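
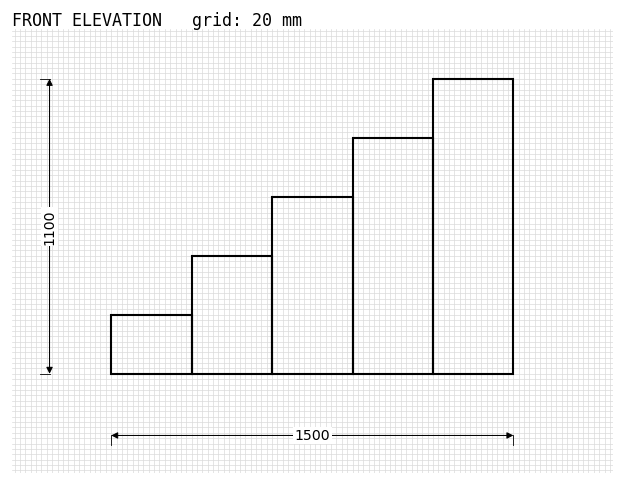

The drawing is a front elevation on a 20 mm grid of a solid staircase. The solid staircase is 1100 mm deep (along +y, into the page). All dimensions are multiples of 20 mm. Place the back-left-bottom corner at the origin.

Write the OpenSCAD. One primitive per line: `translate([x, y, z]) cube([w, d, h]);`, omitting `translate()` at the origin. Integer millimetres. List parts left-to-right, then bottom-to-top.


cube([300, 1100, 220]);
translate([300, 0, 0]) cube([300, 1100, 440]);
translate([600, 0, 0]) cube([300, 1100, 660]);
translate([900, 0, 0]) cube([300, 1100, 880]);
translate([1200, 0, 0]) cube([300, 1100, 1100]);


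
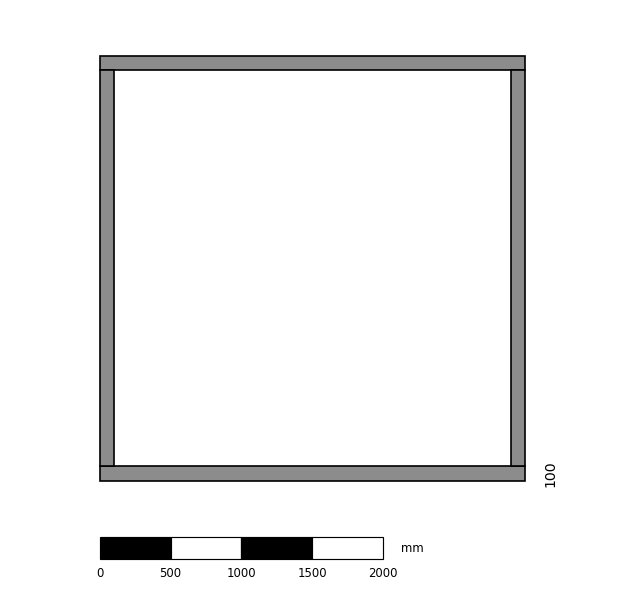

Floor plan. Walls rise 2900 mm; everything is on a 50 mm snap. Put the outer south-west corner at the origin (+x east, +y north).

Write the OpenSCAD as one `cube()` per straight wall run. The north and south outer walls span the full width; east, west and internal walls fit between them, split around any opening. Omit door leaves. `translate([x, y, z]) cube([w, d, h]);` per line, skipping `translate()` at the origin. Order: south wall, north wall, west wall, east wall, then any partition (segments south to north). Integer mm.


cube([3000, 100, 2900]);
translate([0, 2900, 0]) cube([3000, 100, 2900]);
translate([0, 100, 0]) cube([100, 2800, 2900]);
translate([2900, 100, 0]) cube([100, 2800, 2900]);


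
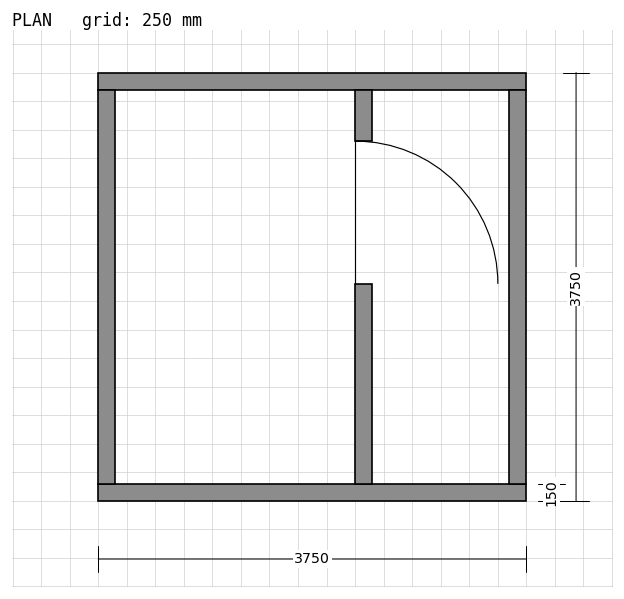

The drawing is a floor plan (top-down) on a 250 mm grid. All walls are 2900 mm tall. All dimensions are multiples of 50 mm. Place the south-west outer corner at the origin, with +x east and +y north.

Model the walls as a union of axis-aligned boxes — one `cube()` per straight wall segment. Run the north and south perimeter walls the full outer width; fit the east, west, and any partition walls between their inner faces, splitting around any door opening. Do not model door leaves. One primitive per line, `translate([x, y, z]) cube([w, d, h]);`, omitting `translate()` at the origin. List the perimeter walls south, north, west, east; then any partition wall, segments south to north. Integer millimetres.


cube([3750, 150, 2900]);
translate([0, 3600, 0]) cube([3750, 150, 2900]);
translate([0, 150, 0]) cube([150, 3450, 2900]);
translate([3600, 150, 0]) cube([150, 3450, 2900]);
translate([2250, 150, 0]) cube([150, 1750, 2900]);
translate([2250, 3150, 0]) cube([150, 450, 2900]);


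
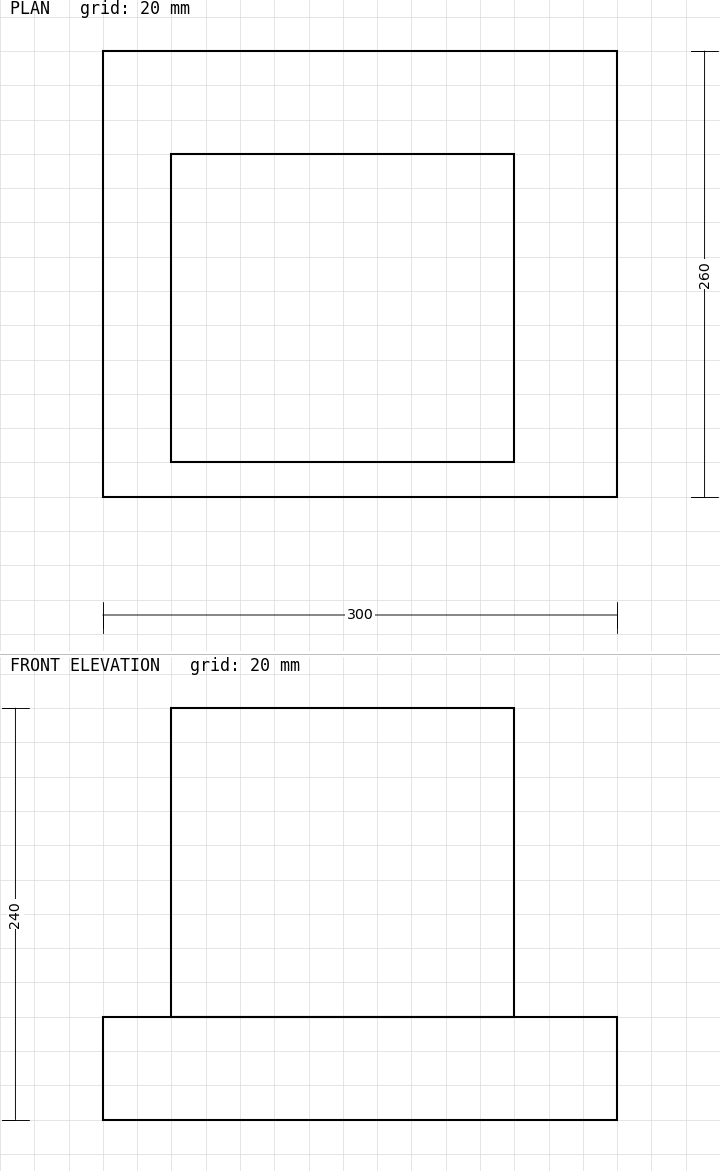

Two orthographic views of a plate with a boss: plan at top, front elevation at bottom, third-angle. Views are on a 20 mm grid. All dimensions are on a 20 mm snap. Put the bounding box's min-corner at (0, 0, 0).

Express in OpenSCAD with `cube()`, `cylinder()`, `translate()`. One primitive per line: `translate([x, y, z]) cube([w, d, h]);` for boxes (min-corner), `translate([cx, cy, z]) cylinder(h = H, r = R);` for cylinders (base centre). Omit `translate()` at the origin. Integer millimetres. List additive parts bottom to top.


cube([300, 260, 60]);
translate([40, 20, 60]) cube([200, 180, 180]);


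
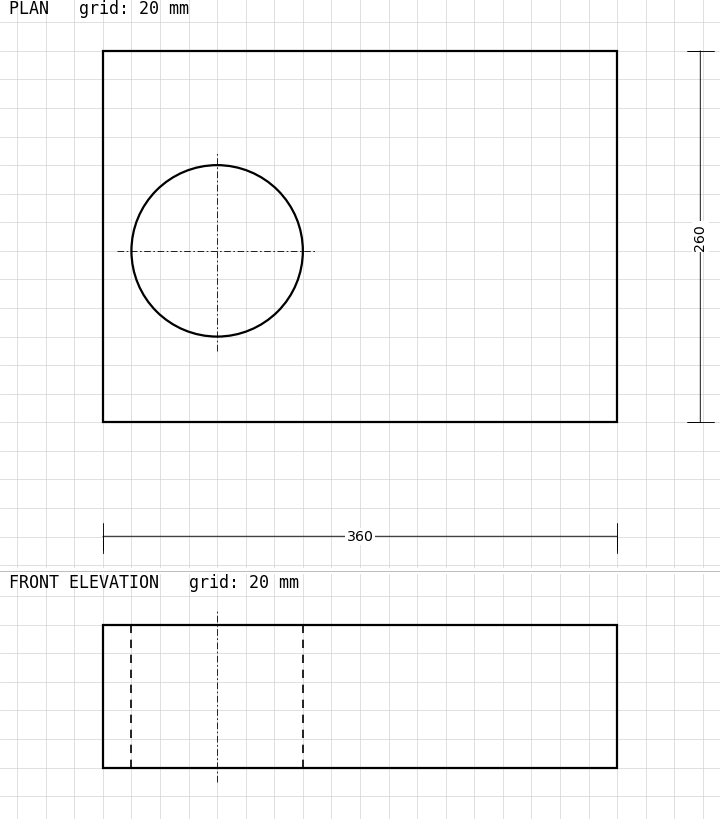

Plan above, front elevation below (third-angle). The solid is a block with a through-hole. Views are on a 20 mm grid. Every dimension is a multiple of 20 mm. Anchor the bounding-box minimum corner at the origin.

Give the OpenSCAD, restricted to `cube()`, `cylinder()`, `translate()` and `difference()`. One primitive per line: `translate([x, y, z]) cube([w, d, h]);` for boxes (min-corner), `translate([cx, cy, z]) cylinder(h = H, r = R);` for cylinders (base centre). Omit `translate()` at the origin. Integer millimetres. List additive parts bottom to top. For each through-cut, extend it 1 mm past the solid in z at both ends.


difference() {
  cube([360, 260, 100]);
  translate([80, 120, -1]) cylinder(h = 102, r = 60);
}


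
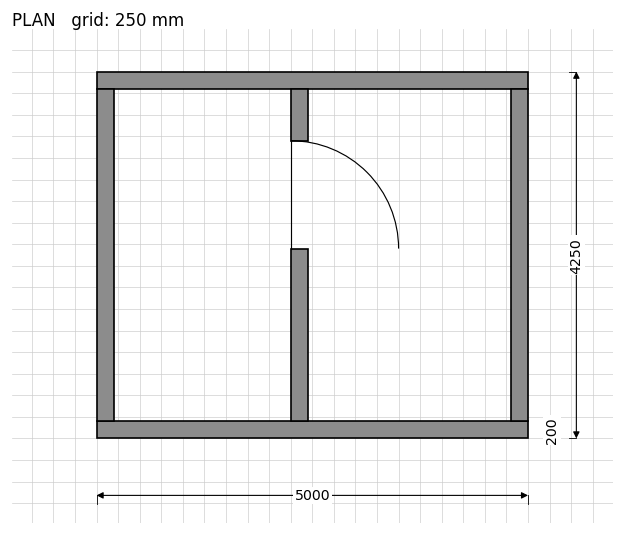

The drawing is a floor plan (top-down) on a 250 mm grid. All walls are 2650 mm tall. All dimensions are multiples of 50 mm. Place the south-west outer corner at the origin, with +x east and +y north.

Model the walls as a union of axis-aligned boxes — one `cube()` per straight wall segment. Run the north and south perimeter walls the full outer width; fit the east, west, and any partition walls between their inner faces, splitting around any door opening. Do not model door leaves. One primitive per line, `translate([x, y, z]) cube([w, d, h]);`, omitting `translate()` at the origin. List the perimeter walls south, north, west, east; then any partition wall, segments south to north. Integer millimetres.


cube([5000, 200, 2650]);
translate([0, 4050, 0]) cube([5000, 200, 2650]);
translate([0, 200, 0]) cube([200, 3850, 2650]);
translate([4800, 200, 0]) cube([200, 3850, 2650]);
translate([2250, 200, 0]) cube([200, 2000, 2650]);
translate([2250, 3450, 0]) cube([200, 600, 2650]);


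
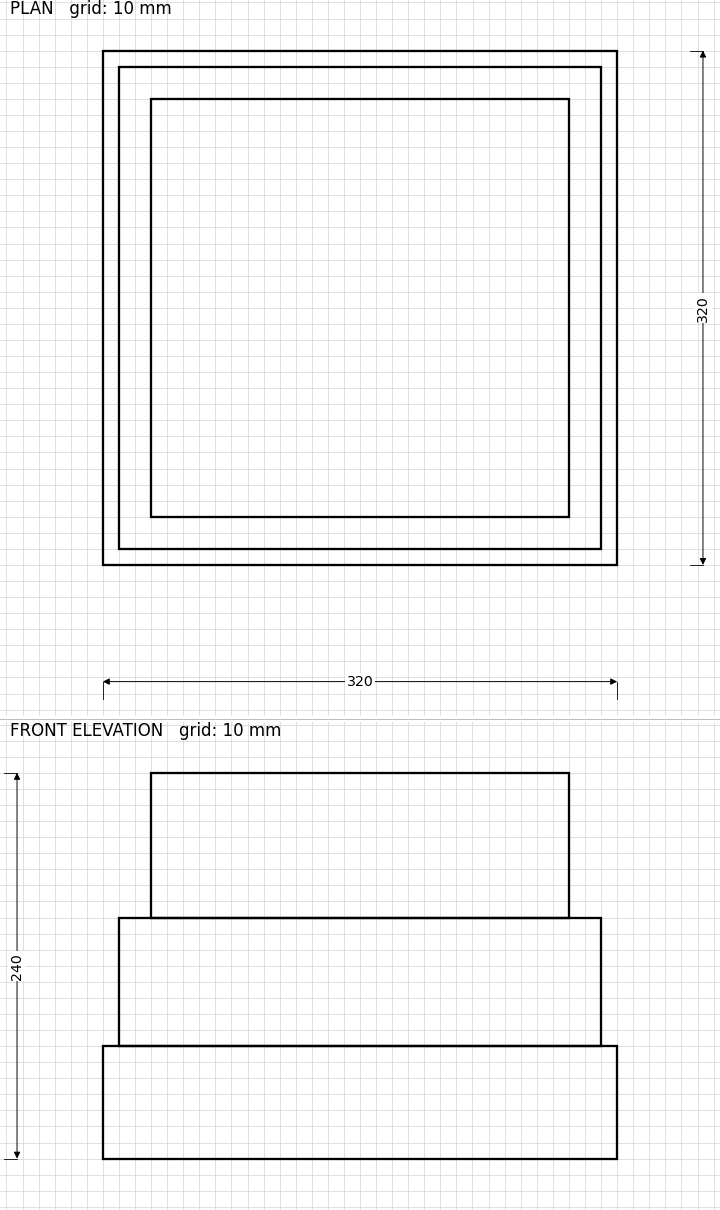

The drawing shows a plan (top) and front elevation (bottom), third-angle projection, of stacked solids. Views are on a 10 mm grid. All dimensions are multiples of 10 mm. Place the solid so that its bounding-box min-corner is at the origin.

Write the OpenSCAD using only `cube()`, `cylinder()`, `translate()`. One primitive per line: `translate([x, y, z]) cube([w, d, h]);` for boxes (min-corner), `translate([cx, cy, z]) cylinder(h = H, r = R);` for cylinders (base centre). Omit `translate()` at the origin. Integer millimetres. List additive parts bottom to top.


cube([320, 320, 70]);
translate([10, 10, 70]) cube([300, 300, 80]);
translate([30, 30, 150]) cube([260, 260, 90]);


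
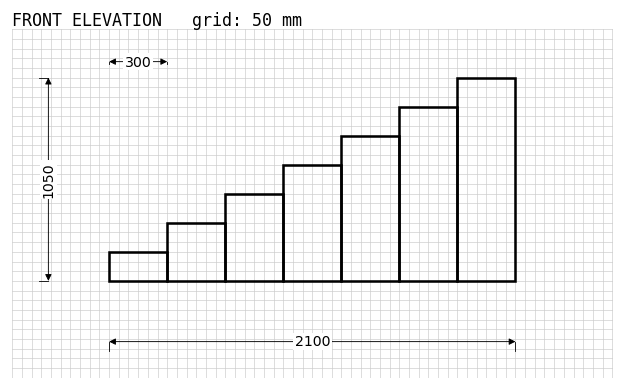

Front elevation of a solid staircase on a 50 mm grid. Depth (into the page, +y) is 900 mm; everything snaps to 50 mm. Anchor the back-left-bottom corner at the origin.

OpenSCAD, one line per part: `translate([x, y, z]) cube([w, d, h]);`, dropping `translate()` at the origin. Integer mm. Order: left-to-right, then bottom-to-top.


cube([300, 900, 150]);
translate([300, 0, 0]) cube([300, 900, 300]);
translate([600, 0, 0]) cube([300, 900, 450]);
translate([900, 0, 0]) cube([300, 900, 600]);
translate([1200, 0, 0]) cube([300, 900, 750]);
translate([1500, 0, 0]) cube([300, 900, 900]);
translate([1800, 0, 0]) cube([300, 900, 1050]);


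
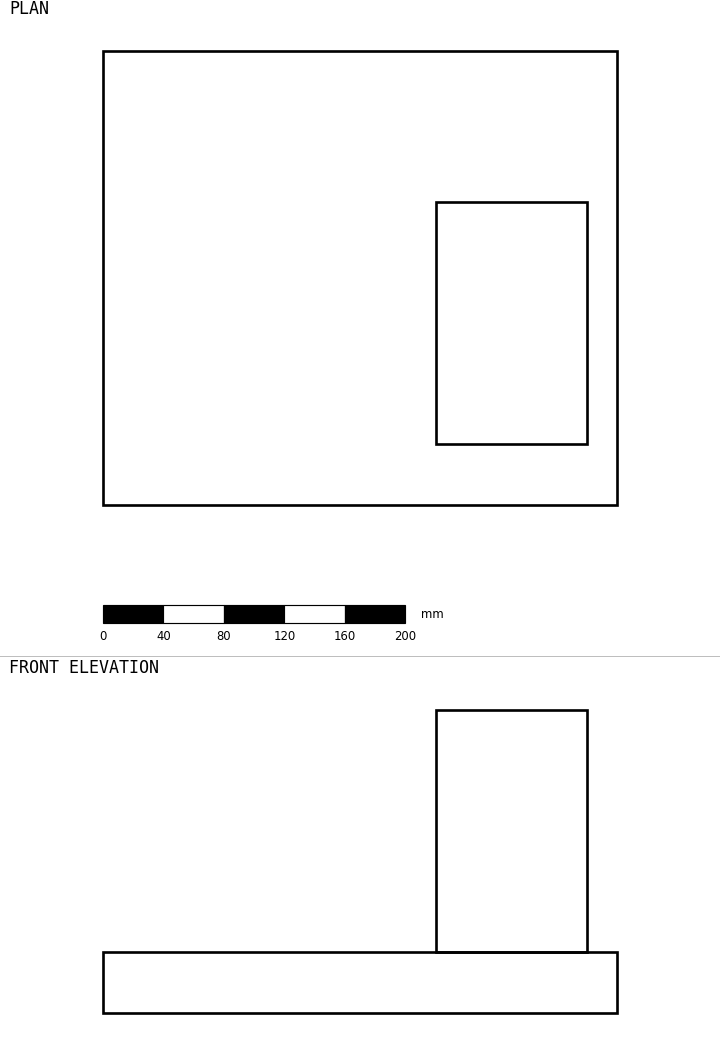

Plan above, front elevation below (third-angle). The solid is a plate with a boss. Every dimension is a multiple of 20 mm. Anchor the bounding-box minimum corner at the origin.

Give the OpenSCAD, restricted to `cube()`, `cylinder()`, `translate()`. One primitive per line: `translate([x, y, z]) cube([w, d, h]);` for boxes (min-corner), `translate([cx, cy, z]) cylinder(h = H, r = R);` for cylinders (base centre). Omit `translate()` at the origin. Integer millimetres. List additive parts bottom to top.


cube([340, 300, 40]);
translate([220, 40, 40]) cube([100, 160, 160]);


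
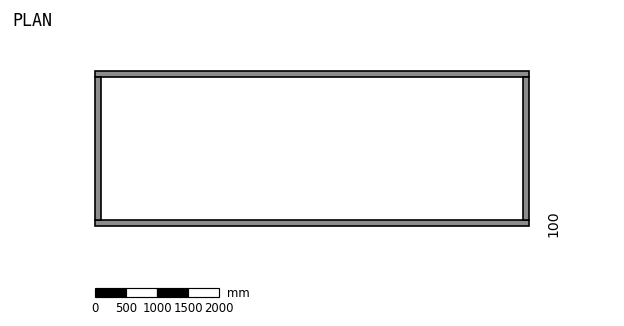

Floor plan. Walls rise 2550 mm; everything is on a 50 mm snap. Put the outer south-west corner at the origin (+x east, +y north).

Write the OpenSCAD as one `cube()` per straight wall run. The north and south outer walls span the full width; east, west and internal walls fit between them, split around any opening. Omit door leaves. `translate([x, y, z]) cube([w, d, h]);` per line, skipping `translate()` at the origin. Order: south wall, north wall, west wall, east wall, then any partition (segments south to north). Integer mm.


cube([7000, 100, 2550]);
translate([0, 2400, 0]) cube([7000, 100, 2550]);
translate([0, 100, 0]) cube([100, 2300, 2550]);
translate([6900, 100, 0]) cube([100, 2300, 2550]);


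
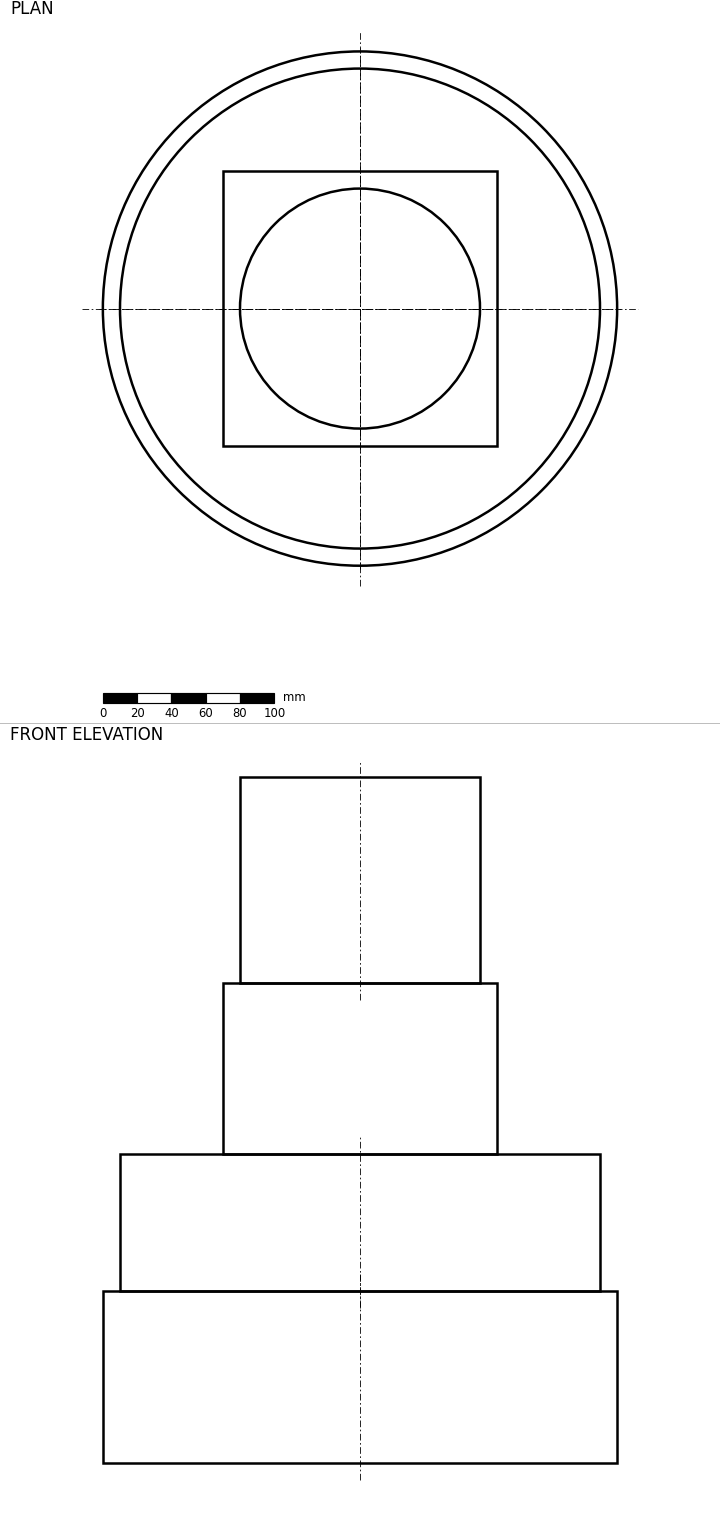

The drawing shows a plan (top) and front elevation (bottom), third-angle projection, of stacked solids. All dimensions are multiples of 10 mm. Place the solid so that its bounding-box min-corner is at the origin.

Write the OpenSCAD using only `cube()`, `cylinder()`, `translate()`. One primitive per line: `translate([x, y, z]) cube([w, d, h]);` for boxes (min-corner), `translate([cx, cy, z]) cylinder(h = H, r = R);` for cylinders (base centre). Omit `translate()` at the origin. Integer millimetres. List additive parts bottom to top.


translate([150, 150, 0]) cylinder(h = 100, r = 150);
translate([150, 150, 100]) cylinder(h = 80, r = 140);
translate([70, 70, 180]) cube([160, 160, 100]);
translate([150, 150, 280]) cylinder(h = 120, r = 70);


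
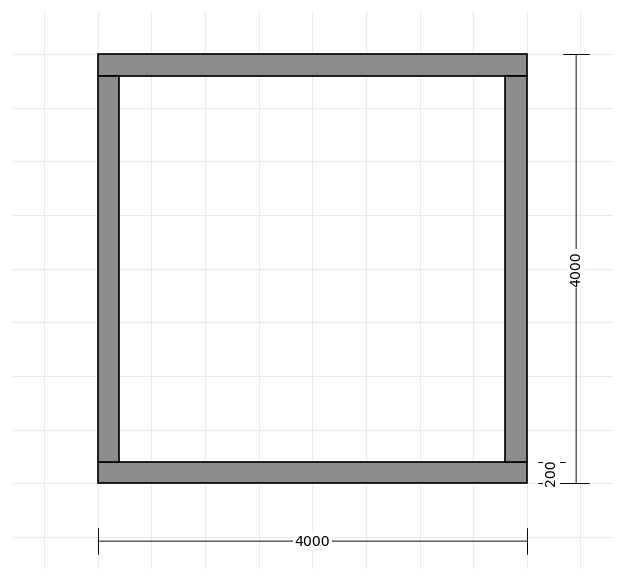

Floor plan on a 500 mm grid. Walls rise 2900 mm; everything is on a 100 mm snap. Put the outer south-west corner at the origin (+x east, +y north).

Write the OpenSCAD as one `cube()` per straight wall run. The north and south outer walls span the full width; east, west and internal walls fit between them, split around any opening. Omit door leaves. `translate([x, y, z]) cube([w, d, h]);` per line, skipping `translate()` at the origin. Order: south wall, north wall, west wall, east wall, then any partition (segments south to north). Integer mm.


cube([4000, 200, 2900]);
translate([0, 3800, 0]) cube([4000, 200, 2900]);
translate([0, 200, 0]) cube([200, 3600, 2900]);
translate([3800, 200, 0]) cube([200, 3600, 2900]);


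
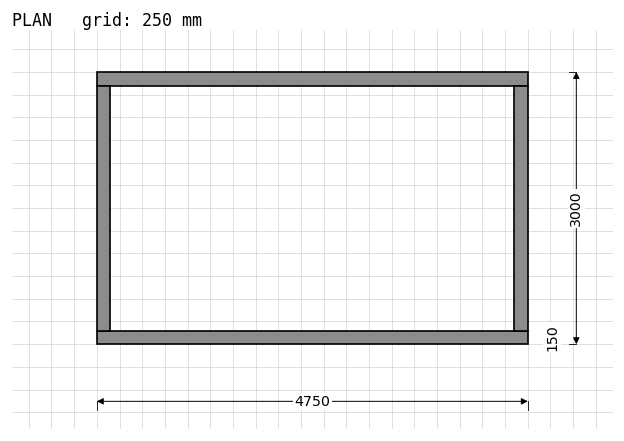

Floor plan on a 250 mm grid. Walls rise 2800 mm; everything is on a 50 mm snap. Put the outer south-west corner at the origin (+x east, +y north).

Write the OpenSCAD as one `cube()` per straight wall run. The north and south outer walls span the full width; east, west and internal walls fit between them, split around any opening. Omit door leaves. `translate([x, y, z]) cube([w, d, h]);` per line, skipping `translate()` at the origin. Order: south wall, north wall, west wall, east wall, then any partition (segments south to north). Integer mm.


cube([4750, 150, 2800]);
translate([0, 2850, 0]) cube([4750, 150, 2800]);
translate([0, 150, 0]) cube([150, 2700, 2800]);
translate([4600, 150, 0]) cube([150, 2700, 2800]);


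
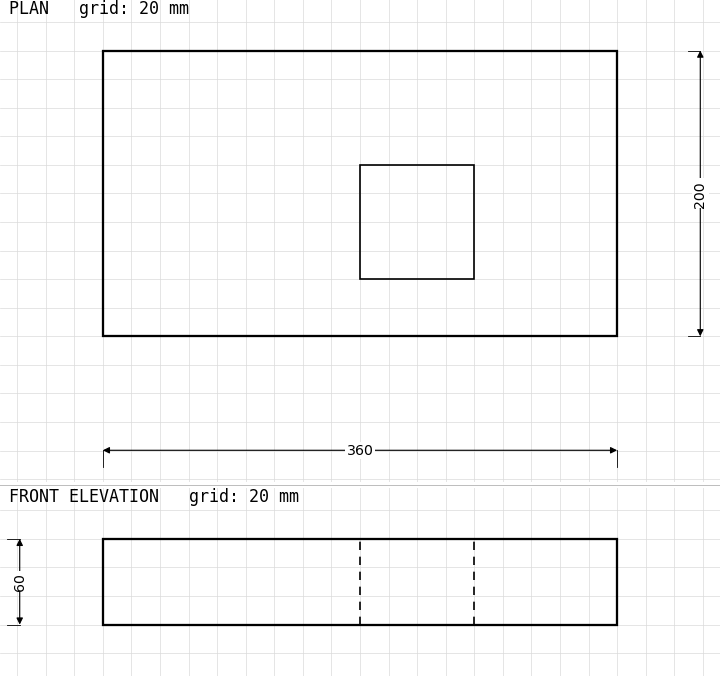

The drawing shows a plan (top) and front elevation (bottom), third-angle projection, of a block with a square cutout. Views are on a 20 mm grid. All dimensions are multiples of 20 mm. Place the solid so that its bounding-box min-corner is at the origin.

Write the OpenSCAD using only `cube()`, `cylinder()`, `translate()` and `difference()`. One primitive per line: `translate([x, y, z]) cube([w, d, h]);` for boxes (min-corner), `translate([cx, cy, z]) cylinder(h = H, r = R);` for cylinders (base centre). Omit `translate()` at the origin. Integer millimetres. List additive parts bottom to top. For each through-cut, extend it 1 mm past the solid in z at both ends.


difference() {
  cube([360, 200, 60]);
  translate([180, 40, -1]) cube([80, 80, 62]);
}


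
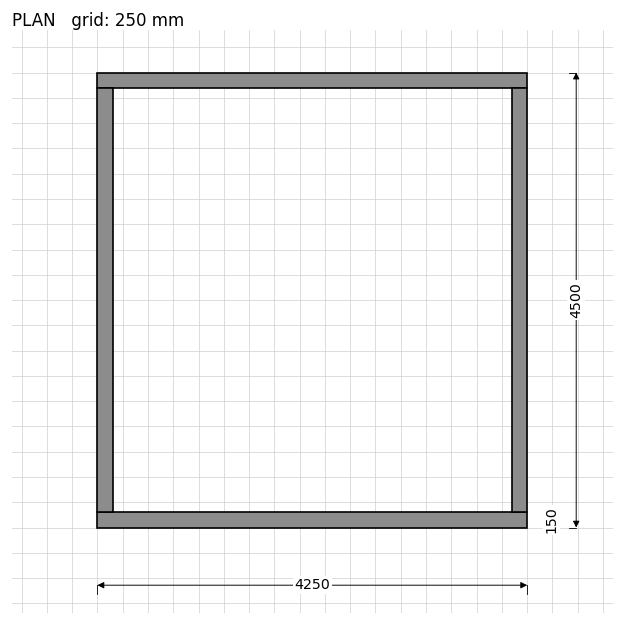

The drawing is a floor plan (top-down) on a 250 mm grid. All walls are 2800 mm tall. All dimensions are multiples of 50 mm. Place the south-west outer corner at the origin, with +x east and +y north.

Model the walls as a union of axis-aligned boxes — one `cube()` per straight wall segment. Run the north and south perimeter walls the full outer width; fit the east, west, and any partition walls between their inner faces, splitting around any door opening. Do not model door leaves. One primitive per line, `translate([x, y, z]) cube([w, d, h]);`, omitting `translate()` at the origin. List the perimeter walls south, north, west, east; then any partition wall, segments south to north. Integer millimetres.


cube([4250, 150, 2800]);
translate([0, 4350, 0]) cube([4250, 150, 2800]);
translate([0, 150, 0]) cube([150, 4200, 2800]);
translate([4100, 150, 0]) cube([150, 4200, 2800]);


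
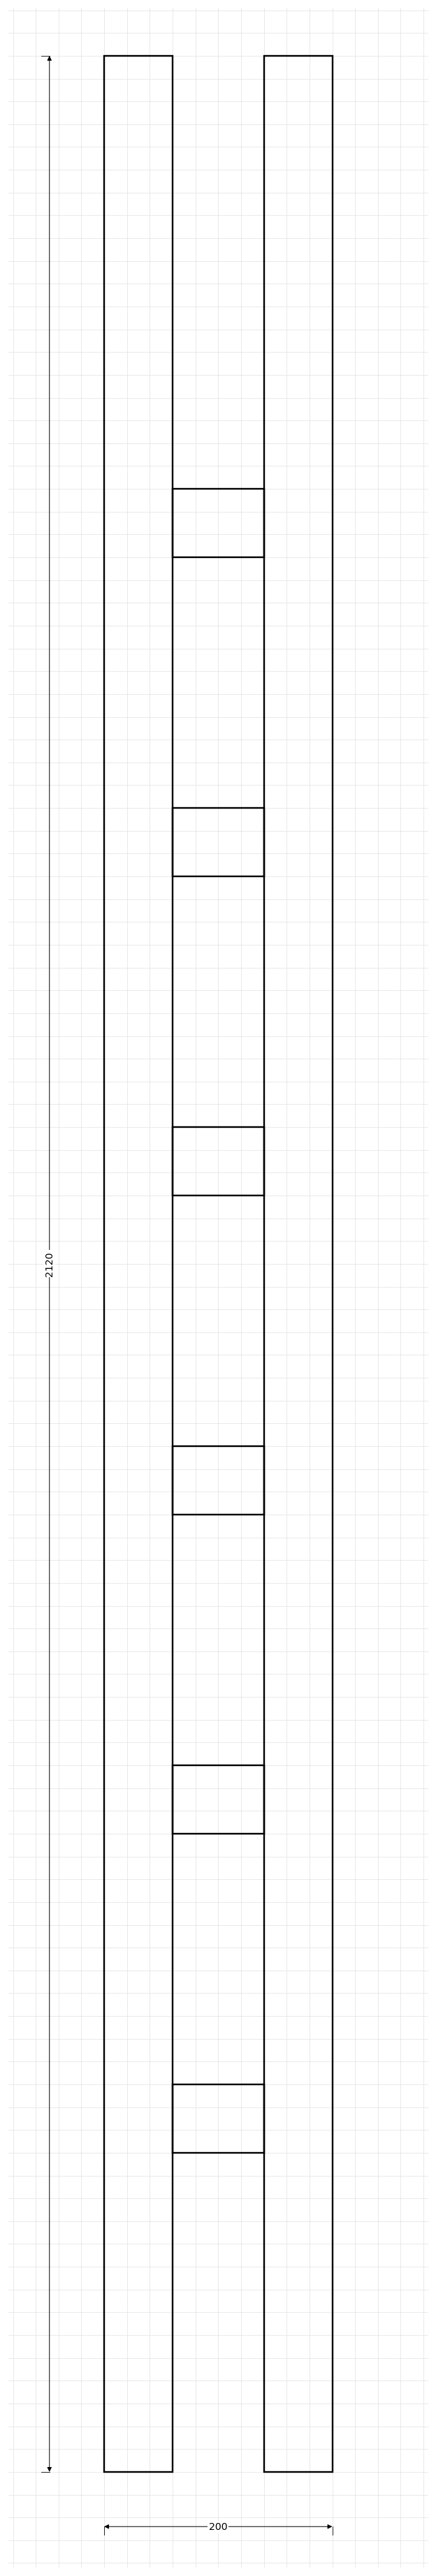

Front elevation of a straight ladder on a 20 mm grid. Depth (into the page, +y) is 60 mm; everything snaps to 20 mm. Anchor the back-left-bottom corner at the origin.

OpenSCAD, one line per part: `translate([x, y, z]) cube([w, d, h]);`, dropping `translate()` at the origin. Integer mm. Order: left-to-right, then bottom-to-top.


cube([60, 60, 2120]);
translate([60, 0, 280]) cube([80, 60, 60]);
translate([60, 0, 560]) cube([80, 60, 60]);
translate([60, 0, 840]) cube([80, 60, 60]);
translate([60, 0, 1120]) cube([80, 60, 60]);
translate([60, 0, 1400]) cube([80, 60, 60]);
translate([60, 0, 1680]) cube([80, 60, 60]);
translate([140, 0, 0]) cube([60, 60, 2120]);


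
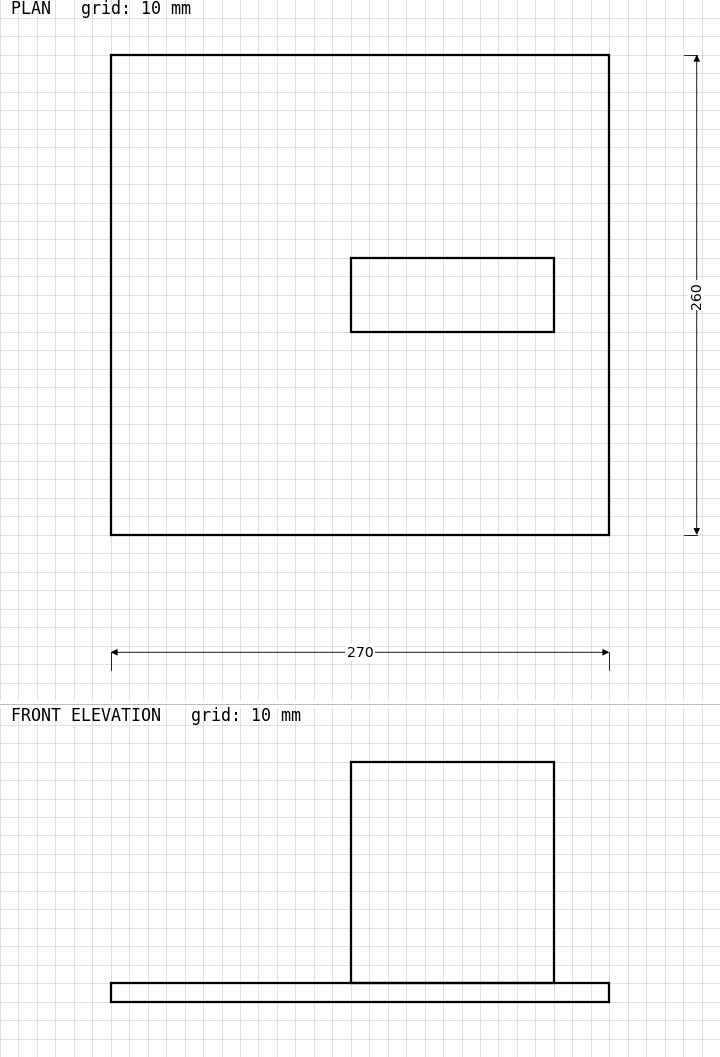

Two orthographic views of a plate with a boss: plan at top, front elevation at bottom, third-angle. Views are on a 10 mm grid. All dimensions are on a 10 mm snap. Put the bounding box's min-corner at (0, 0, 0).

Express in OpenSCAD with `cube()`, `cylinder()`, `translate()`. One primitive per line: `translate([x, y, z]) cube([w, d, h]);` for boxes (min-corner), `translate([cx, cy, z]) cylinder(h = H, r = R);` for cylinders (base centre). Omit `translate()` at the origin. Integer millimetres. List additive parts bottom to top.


cube([270, 260, 10]);
translate([130, 110, 10]) cube([110, 40, 120]);


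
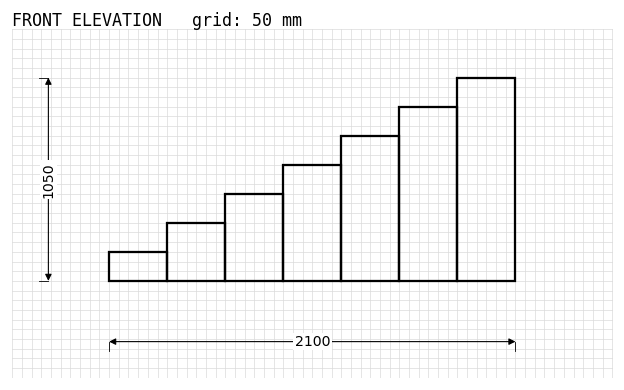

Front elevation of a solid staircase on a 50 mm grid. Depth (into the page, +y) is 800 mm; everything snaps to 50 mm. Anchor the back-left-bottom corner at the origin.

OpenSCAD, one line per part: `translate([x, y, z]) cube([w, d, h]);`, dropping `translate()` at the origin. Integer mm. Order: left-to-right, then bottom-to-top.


cube([300, 800, 150]);
translate([300, 0, 0]) cube([300, 800, 300]);
translate([600, 0, 0]) cube([300, 800, 450]);
translate([900, 0, 0]) cube([300, 800, 600]);
translate([1200, 0, 0]) cube([300, 800, 750]);
translate([1500, 0, 0]) cube([300, 800, 900]);
translate([1800, 0, 0]) cube([300, 800, 1050]);


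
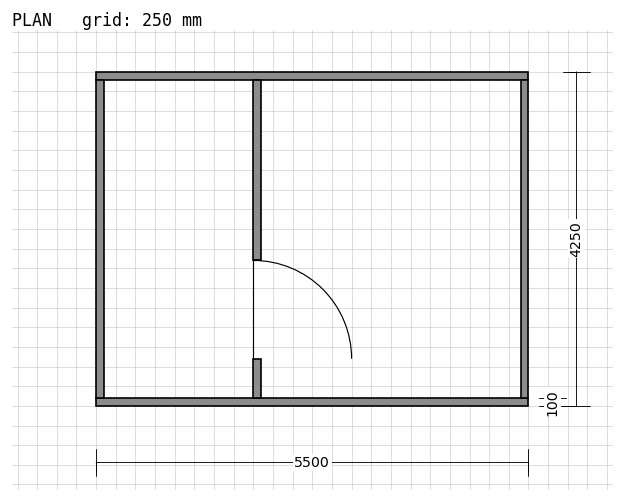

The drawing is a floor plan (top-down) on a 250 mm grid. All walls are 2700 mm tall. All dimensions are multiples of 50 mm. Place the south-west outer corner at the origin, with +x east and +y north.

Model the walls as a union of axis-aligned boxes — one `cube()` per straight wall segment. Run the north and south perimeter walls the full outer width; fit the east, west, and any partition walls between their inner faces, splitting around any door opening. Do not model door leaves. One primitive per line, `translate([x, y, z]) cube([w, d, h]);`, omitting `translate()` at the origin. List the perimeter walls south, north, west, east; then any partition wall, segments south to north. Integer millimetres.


cube([5500, 100, 2700]);
translate([0, 4150, 0]) cube([5500, 100, 2700]);
translate([0, 100, 0]) cube([100, 4050, 2700]);
translate([5400, 100, 0]) cube([100, 4050, 2700]);
translate([2000, 100, 0]) cube([100, 500, 2700]);
translate([2000, 1850, 0]) cube([100, 2300, 2700]);


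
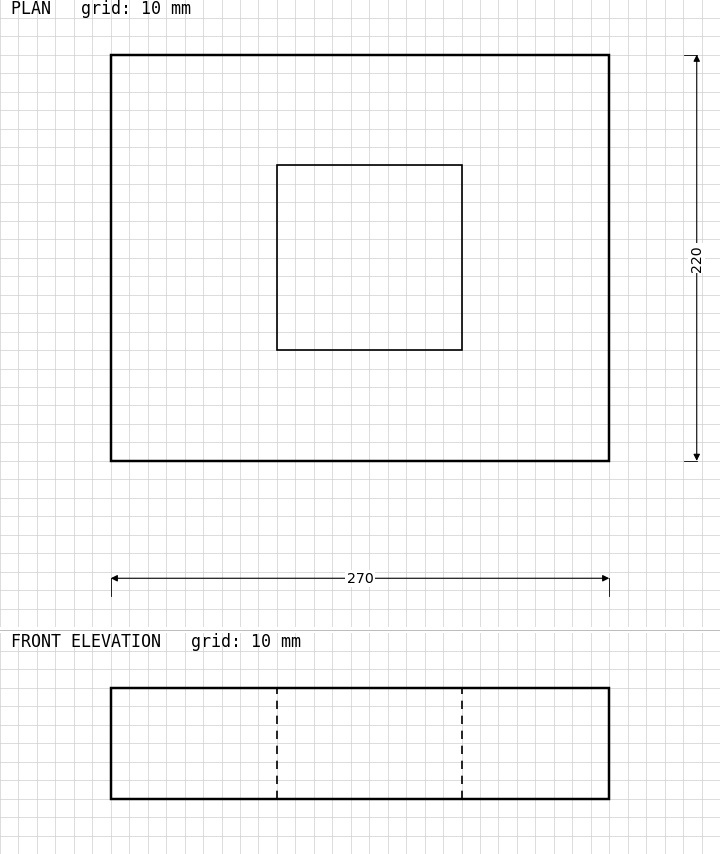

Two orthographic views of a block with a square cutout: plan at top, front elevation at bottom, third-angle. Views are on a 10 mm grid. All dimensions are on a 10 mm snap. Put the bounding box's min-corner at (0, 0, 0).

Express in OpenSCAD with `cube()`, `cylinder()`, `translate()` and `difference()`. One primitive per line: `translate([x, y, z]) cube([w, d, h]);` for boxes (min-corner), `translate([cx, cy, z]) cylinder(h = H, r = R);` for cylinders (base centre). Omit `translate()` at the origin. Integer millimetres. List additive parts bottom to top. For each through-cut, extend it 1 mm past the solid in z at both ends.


difference() {
  cube([270, 220, 60]);
  translate([90, 60, -1]) cube([100, 100, 62]);
}


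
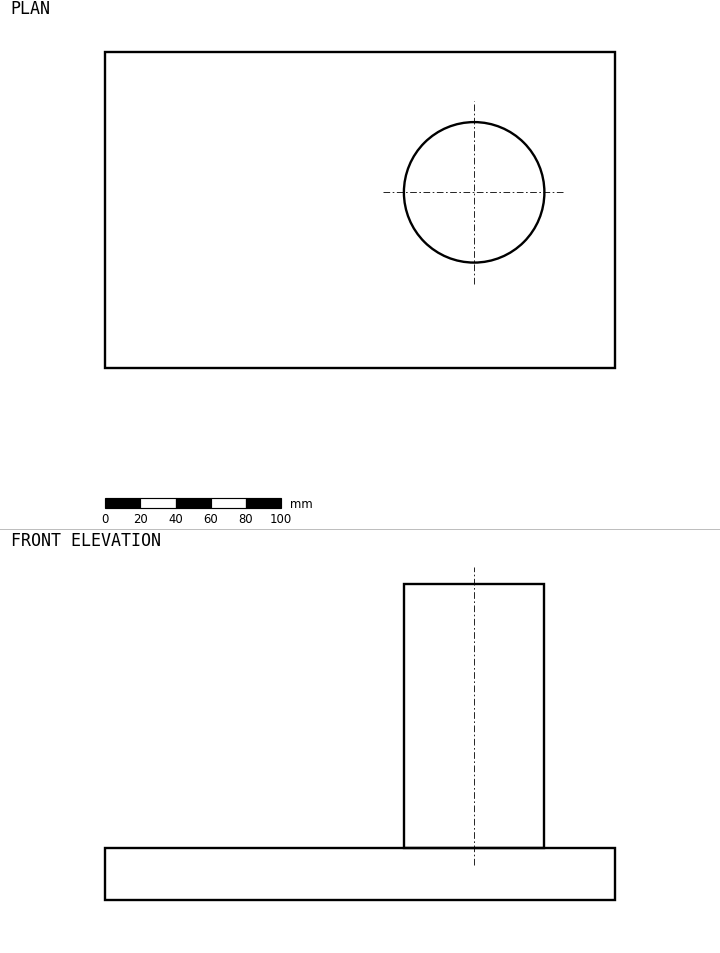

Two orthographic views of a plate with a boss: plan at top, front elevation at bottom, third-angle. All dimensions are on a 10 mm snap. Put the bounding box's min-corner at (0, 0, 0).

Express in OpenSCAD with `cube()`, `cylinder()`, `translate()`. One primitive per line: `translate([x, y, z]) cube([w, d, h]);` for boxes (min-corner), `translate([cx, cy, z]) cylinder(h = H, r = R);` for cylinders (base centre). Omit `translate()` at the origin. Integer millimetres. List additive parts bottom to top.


cube([290, 180, 30]);
translate([210, 100, 30]) cylinder(h = 150, r = 40);


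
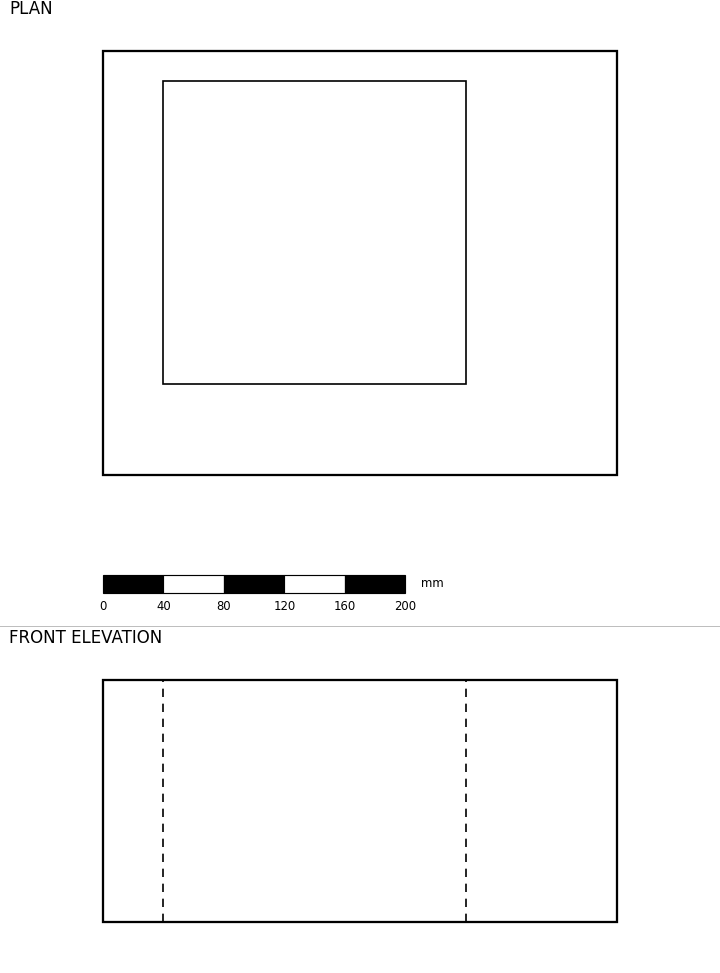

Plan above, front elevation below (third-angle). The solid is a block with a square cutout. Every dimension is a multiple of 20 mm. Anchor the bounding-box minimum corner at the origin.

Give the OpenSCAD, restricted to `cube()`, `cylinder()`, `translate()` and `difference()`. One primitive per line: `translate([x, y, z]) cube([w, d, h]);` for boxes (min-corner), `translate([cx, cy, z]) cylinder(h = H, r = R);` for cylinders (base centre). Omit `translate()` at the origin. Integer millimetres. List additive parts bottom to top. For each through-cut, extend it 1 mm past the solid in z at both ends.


difference() {
  cube([340, 280, 160]);
  translate([40, 60, -1]) cube([200, 200, 162]);
}


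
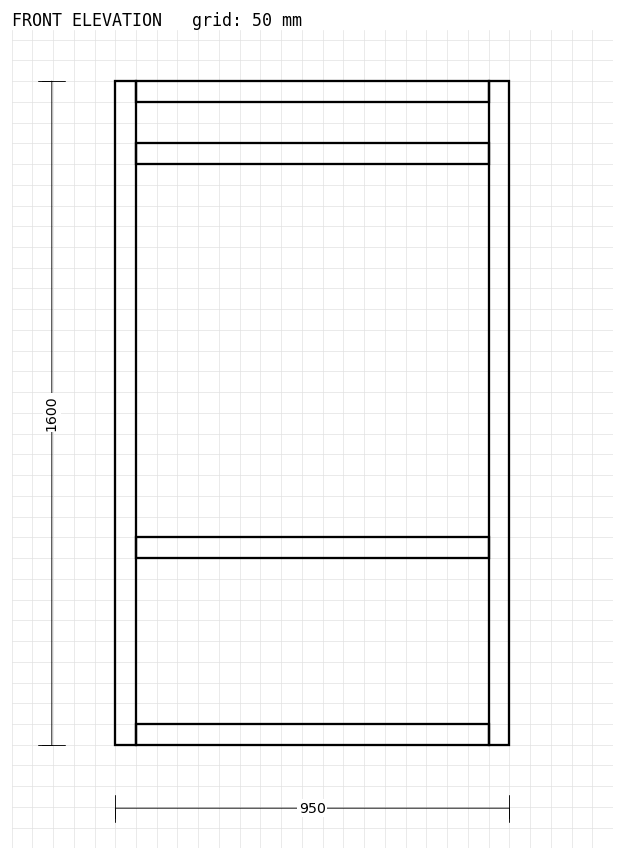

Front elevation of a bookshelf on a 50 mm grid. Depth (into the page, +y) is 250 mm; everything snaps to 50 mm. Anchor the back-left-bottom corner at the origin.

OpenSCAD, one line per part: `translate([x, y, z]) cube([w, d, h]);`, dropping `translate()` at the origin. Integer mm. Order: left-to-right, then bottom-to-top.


cube([50, 250, 1600]);
translate([50, 0, 0]) cube([850, 250, 50]);
translate([50, 0, 450]) cube([850, 250, 50]);
translate([50, 0, 1400]) cube([850, 250, 50]);
translate([50, 0, 1550]) cube([850, 250, 50]);
translate([900, 0, 0]) cube([50, 250, 1600]);


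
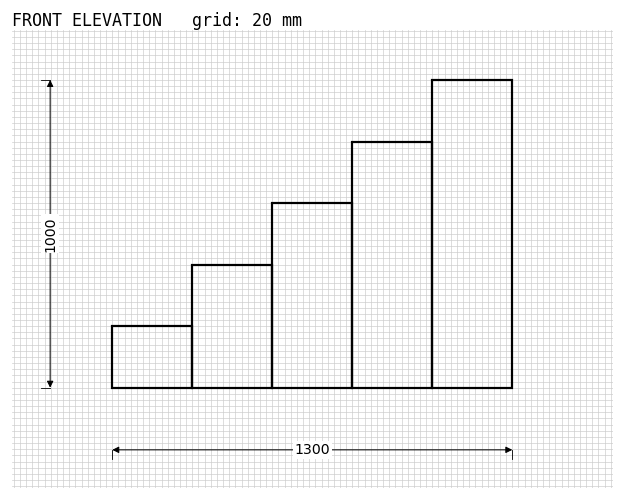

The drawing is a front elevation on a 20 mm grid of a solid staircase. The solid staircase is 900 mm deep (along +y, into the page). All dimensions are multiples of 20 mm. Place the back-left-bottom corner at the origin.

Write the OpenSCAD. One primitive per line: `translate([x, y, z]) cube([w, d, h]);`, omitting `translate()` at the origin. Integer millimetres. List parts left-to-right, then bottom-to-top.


cube([260, 900, 200]);
translate([260, 0, 0]) cube([260, 900, 400]);
translate([520, 0, 0]) cube([260, 900, 600]);
translate([780, 0, 0]) cube([260, 900, 800]);
translate([1040, 0, 0]) cube([260, 900, 1000]);


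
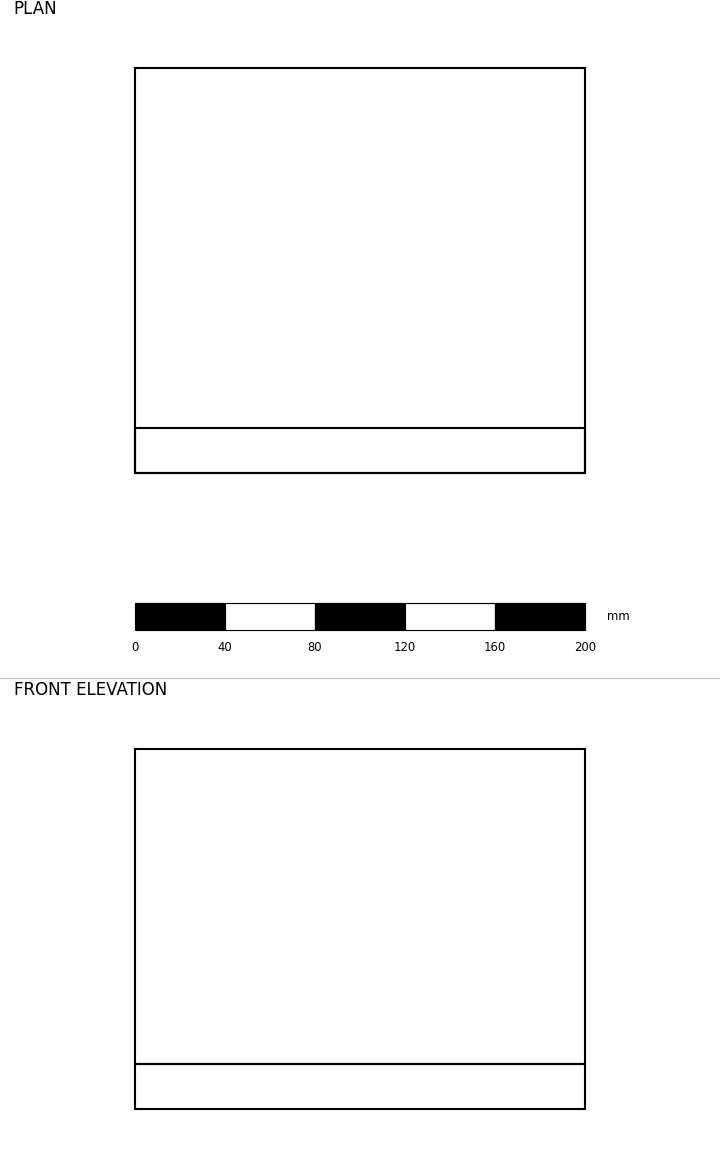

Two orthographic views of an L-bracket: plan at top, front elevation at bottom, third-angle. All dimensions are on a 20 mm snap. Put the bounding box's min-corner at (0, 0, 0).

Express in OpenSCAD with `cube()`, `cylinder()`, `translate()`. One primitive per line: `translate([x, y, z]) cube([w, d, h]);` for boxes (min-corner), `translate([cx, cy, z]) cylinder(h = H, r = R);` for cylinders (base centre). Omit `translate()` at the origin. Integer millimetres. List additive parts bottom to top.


cube([200, 180, 20]);
translate([0, 0, 20]) cube([200, 20, 140]);


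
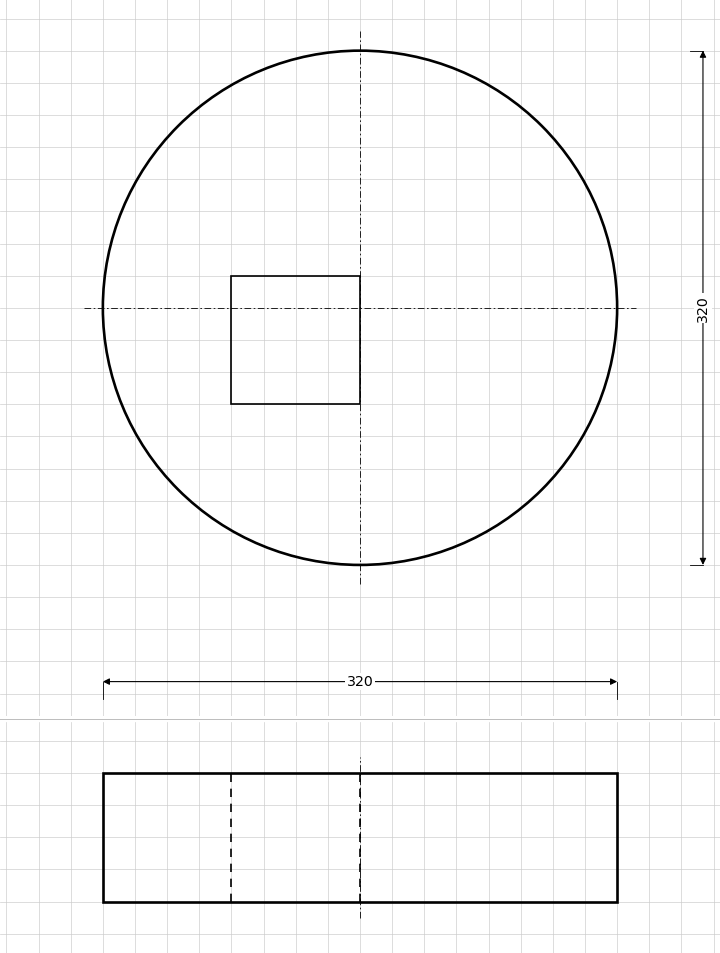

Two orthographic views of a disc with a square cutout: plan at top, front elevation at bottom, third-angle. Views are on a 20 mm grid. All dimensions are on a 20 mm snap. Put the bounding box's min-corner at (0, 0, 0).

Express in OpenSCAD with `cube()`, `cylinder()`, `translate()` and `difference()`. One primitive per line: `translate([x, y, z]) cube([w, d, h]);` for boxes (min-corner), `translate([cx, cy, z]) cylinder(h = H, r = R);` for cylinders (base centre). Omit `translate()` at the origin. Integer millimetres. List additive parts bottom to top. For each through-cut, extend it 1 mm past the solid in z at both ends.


difference() {
  translate([160, 160, 0]) cylinder(h = 80, r = 160);
  translate([80, 100, -1]) cube([80, 80, 82]);
}


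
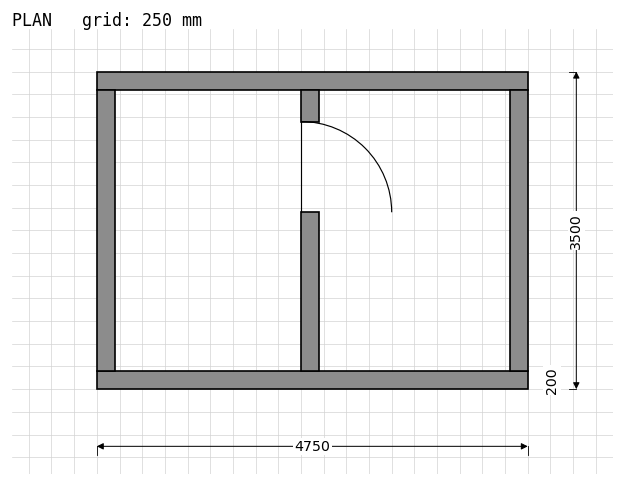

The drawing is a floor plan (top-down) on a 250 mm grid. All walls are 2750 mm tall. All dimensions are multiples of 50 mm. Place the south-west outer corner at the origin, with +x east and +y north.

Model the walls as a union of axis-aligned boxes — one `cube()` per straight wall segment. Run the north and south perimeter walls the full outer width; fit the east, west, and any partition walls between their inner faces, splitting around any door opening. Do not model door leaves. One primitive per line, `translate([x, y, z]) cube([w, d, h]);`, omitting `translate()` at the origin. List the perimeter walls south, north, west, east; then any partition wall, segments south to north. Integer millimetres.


cube([4750, 200, 2750]);
translate([0, 3300, 0]) cube([4750, 200, 2750]);
translate([0, 200, 0]) cube([200, 3100, 2750]);
translate([4550, 200, 0]) cube([200, 3100, 2750]);
translate([2250, 200, 0]) cube([200, 1750, 2750]);
translate([2250, 2950, 0]) cube([200, 350, 2750]);


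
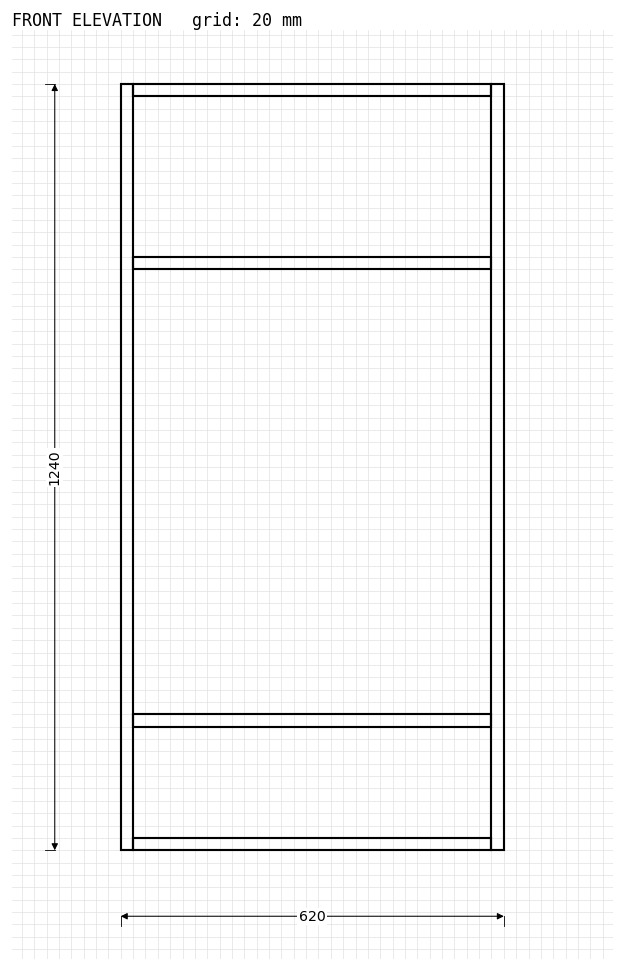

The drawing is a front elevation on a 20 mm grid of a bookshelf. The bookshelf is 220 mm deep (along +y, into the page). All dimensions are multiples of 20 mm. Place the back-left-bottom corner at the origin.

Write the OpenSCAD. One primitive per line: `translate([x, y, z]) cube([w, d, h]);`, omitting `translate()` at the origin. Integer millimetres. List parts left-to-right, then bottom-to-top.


cube([20, 220, 1240]);
translate([20, 0, 0]) cube([580, 220, 20]);
translate([20, 0, 200]) cube([580, 220, 20]);
translate([20, 0, 940]) cube([580, 220, 20]);
translate([20, 0, 1220]) cube([580, 220, 20]);
translate([600, 0, 0]) cube([20, 220, 1240]);


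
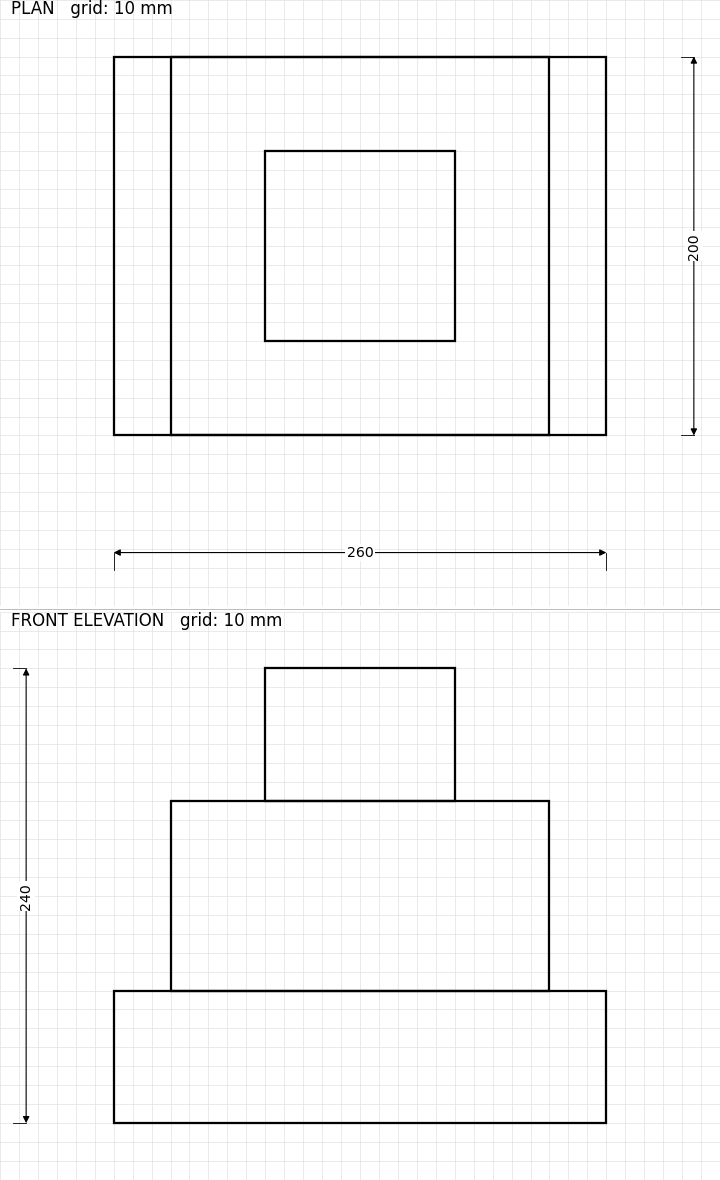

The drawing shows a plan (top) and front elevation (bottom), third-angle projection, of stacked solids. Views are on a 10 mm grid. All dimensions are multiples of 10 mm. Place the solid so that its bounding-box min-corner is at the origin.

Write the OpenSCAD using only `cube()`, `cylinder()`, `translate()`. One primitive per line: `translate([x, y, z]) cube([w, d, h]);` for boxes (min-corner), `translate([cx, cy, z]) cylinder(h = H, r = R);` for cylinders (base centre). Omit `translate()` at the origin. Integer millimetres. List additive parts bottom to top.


cube([260, 200, 70]);
translate([30, 0, 70]) cube([200, 200, 100]);
translate([80, 50, 170]) cube([100, 100, 70]);


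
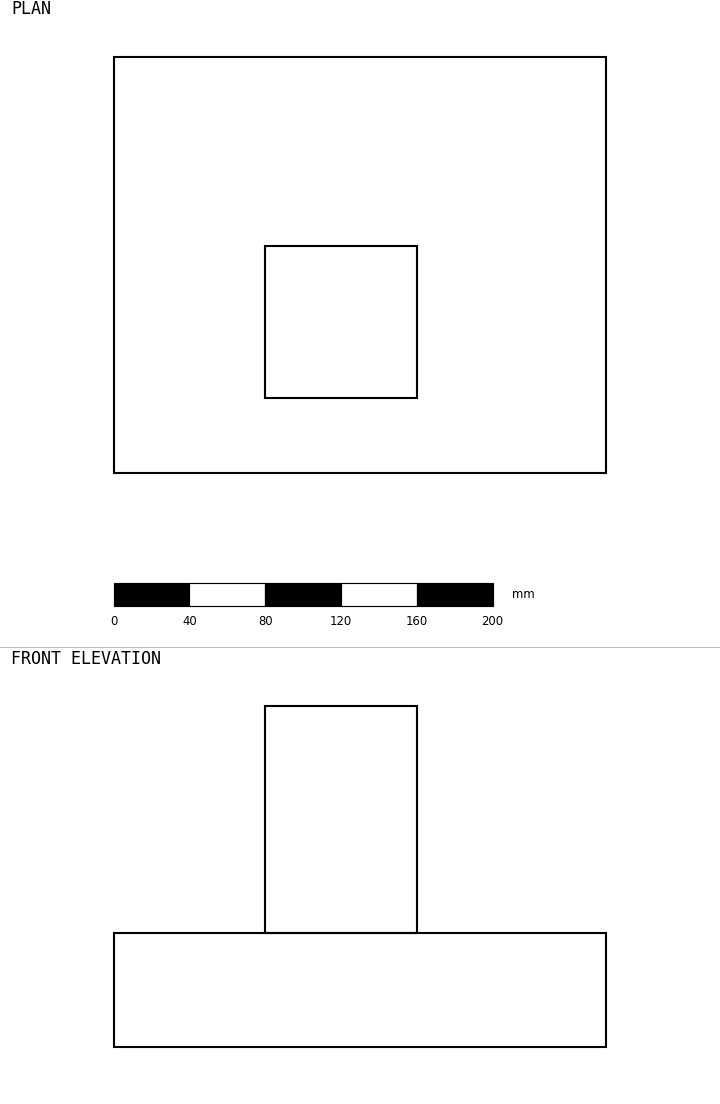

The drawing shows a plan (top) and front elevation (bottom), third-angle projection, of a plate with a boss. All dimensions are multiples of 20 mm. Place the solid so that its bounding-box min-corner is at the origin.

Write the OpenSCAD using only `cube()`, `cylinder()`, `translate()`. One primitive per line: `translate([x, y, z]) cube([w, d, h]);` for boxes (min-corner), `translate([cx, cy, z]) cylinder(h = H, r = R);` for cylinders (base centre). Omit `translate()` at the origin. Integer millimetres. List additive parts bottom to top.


cube([260, 220, 60]);
translate([80, 40, 60]) cube([80, 80, 120]);


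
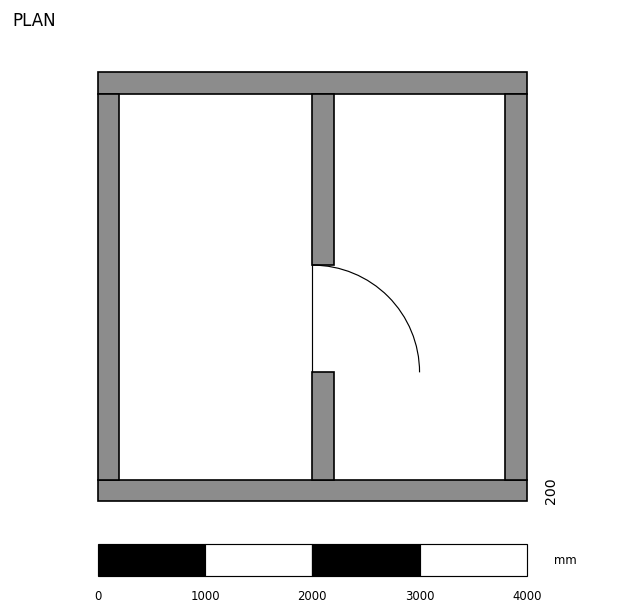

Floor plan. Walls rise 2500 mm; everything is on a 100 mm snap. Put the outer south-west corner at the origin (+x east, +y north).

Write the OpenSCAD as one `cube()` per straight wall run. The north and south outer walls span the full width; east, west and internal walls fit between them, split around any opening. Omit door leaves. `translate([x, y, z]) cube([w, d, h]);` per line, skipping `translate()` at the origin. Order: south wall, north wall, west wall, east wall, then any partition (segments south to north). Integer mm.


cube([4000, 200, 2500]);
translate([0, 3800, 0]) cube([4000, 200, 2500]);
translate([0, 200, 0]) cube([200, 3600, 2500]);
translate([3800, 200, 0]) cube([200, 3600, 2500]);
translate([2000, 200, 0]) cube([200, 1000, 2500]);
translate([2000, 2200, 0]) cube([200, 1600, 2500]);


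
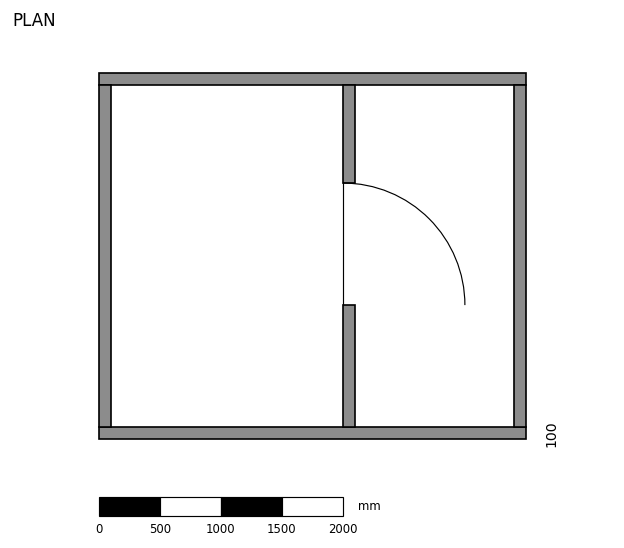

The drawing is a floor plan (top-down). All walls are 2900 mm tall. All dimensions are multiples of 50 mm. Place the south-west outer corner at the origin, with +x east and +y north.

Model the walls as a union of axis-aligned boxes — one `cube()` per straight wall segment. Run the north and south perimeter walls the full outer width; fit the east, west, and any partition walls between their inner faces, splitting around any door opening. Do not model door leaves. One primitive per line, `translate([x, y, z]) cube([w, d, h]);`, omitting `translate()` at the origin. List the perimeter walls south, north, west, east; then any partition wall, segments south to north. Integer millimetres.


cube([3500, 100, 2900]);
translate([0, 2900, 0]) cube([3500, 100, 2900]);
translate([0, 100, 0]) cube([100, 2800, 2900]);
translate([3400, 100, 0]) cube([100, 2800, 2900]);
translate([2000, 100, 0]) cube([100, 1000, 2900]);
translate([2000, 2100, 0]) cube([100, 800, 2900]);


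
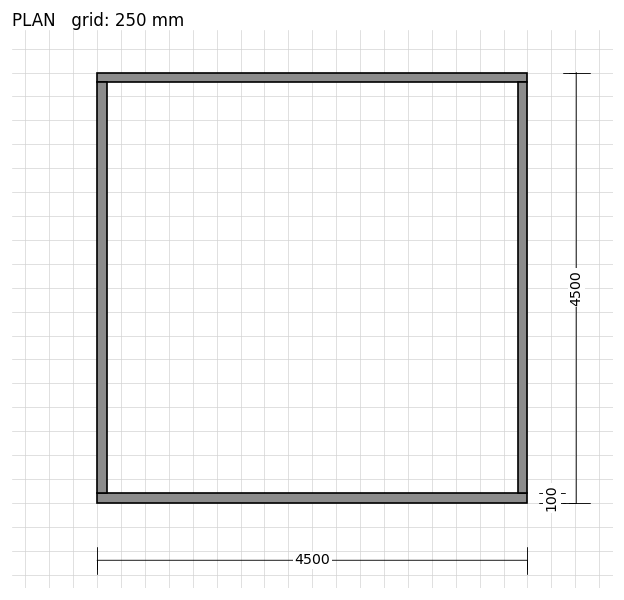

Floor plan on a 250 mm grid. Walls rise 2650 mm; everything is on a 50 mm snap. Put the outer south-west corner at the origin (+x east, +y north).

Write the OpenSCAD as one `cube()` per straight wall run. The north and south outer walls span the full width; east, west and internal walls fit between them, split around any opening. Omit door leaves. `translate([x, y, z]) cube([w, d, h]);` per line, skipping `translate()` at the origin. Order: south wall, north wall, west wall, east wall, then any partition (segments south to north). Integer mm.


cube([4500, 100, 2650]);
translate([0, 4400, 0]) cube([4500, 100, 2650]);
translate([0, 100, 0]) cube([100, 4300, 2650]);
translate([4400, 100, 0]) cube([100, 4300, 2650]);


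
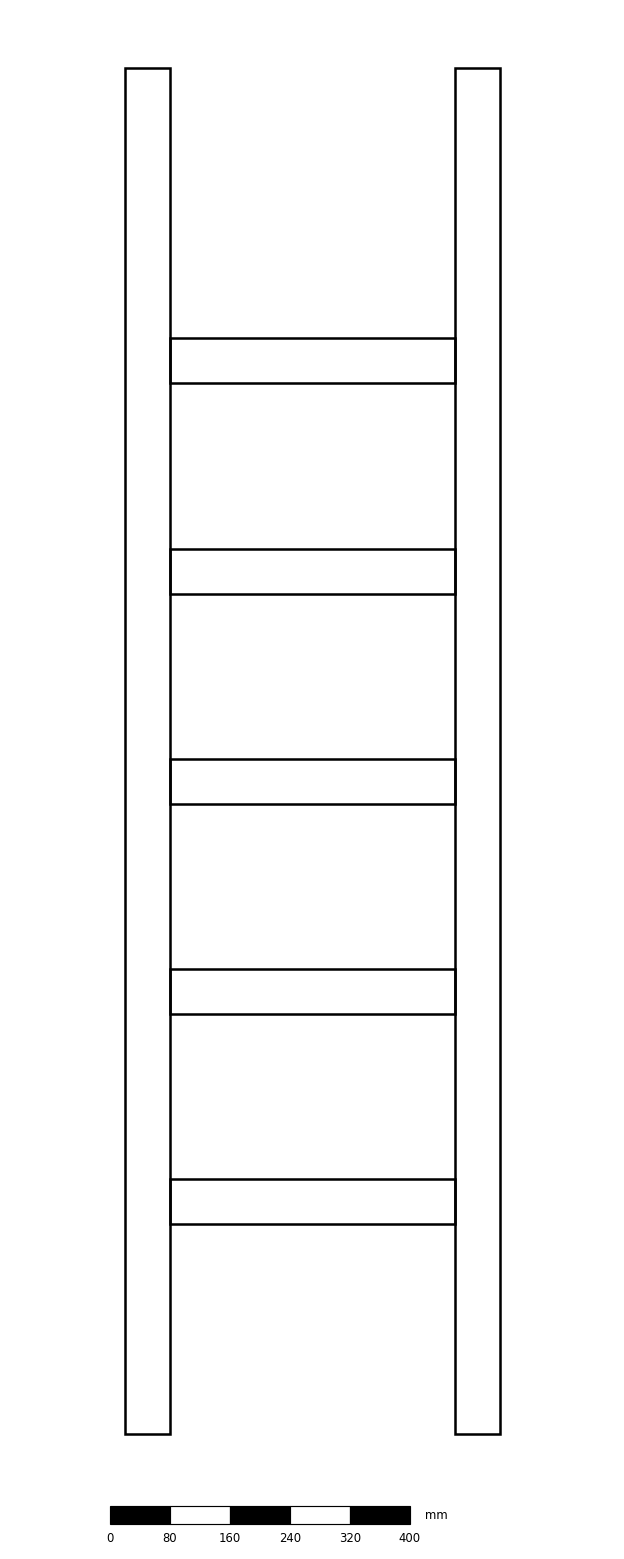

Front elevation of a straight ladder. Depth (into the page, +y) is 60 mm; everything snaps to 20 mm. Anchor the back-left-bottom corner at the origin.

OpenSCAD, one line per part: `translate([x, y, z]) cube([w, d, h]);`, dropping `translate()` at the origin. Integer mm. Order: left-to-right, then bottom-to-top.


cube([60, 60, 1820]);
translate([60, 0, 280]) cube([380, 60, 60]);
translate([60, 0, 560]) cube([380, 60, 60]);
translate([60, 0, 840]) cube([380, 60, 60]);
translate([60, 0, 1120]) cube([380, 60, 60]);
translate([60, 0, 1400]) cube([380, 60, 60]);
translate([440, 0, 0]) cube([60, 60, 1820]);


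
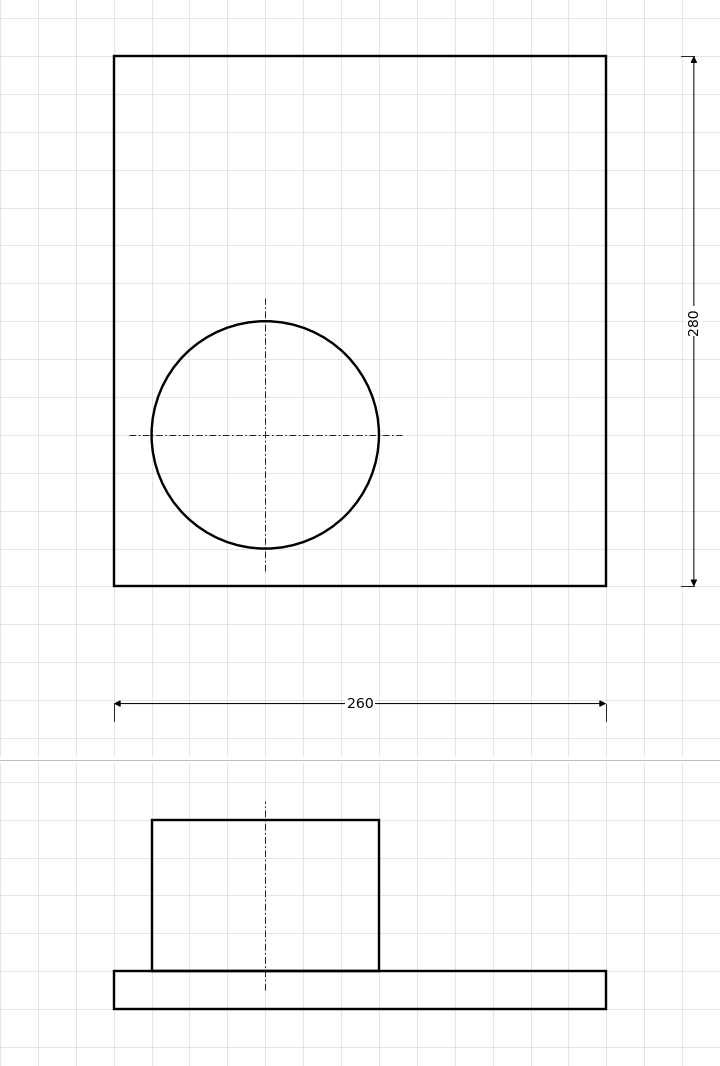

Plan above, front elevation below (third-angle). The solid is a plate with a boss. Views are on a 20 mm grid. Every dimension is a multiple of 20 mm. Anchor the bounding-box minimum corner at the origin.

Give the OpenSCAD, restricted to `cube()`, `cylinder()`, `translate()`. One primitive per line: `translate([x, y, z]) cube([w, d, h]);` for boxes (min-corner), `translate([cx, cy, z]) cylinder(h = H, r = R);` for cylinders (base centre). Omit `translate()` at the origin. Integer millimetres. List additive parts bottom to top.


cube([260, 280, 20]);
translate([80, 80, 20]) cylinder(h = 80, r = 60);


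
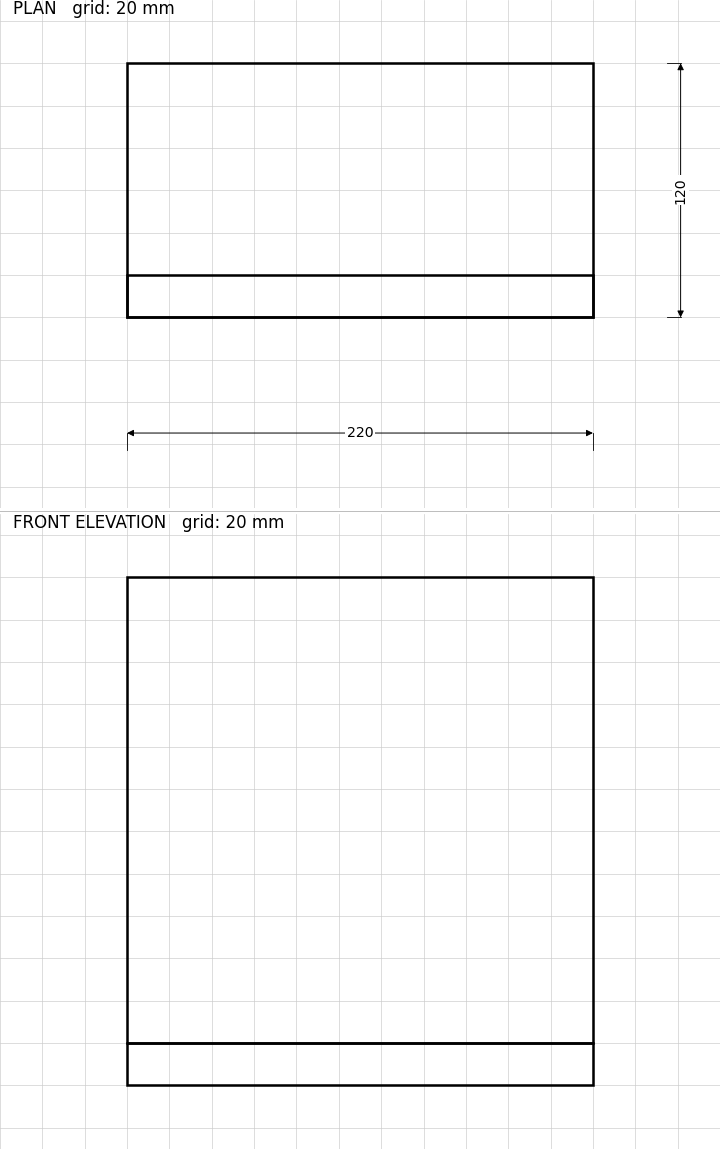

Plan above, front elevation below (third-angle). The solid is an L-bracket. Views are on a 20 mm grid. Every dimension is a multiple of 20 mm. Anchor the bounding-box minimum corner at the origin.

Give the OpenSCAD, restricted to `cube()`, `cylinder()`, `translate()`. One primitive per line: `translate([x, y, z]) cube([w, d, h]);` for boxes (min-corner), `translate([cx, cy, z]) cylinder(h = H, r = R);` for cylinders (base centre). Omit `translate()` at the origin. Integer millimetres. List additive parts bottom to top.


cube([220, 120, 20]);
translate([0, 0, 20]) cube([220, 20, 220]);


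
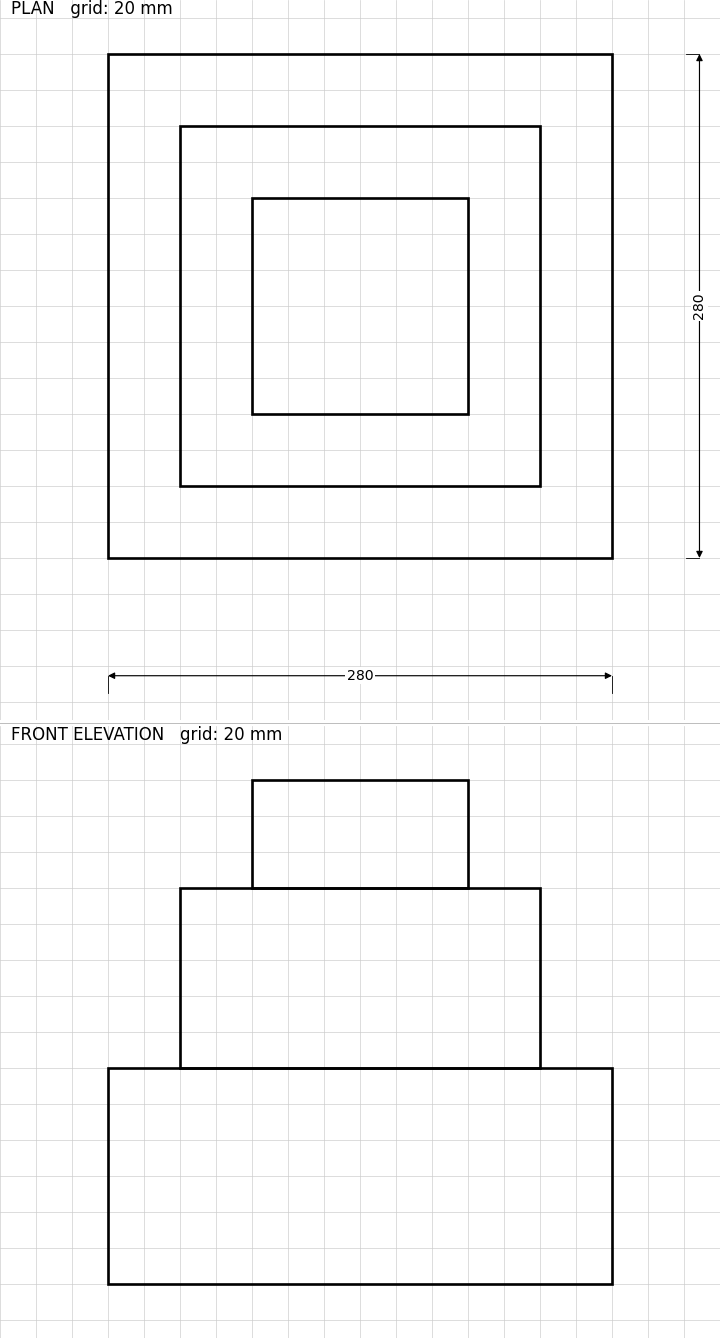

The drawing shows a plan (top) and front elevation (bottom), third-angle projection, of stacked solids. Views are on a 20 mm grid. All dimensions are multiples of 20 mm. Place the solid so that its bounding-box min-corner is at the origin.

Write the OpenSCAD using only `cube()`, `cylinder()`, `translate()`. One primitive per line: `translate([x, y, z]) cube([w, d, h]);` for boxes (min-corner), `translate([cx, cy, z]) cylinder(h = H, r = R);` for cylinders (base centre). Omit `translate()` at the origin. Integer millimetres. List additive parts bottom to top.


cube([280, 280, 120]);
translate([40, 40, 120]) cube([200, 200, 100]);
translate([80, 80, 220]) cube([120, 120, 60]);
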